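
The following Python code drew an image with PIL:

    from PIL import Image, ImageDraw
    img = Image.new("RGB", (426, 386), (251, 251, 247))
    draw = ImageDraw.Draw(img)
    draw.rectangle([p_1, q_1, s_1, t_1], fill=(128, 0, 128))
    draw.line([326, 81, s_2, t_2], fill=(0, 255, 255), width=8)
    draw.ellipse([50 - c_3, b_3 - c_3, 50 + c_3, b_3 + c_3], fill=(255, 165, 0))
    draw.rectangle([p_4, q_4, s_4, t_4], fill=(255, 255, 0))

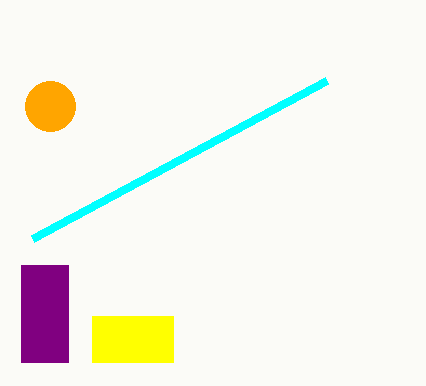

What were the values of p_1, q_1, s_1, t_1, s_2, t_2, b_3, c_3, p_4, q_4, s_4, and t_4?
p_1 = 21
q_1 = 265
s_1 = 68
t_1 = 362
s_2 = 32
t_2 = 239
b_3 = 106
c_3 = 25
p_4 = 92
q_4 = 316
s_4 = 173
t_4 = 362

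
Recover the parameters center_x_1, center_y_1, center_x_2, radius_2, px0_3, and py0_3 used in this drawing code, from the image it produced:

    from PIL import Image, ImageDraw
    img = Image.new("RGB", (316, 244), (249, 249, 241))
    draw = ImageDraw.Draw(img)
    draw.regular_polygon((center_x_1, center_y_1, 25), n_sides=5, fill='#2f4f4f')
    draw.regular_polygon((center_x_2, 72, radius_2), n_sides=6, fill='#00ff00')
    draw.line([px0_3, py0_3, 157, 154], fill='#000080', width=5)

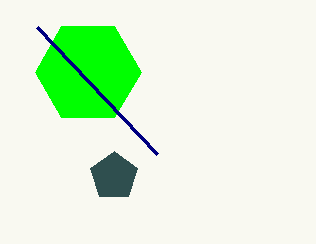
center_x_1 = 114, center_y_1 = 176, center_x_2 = 88, radius_2 = 53, px0_3 = 37, py0_3 = 27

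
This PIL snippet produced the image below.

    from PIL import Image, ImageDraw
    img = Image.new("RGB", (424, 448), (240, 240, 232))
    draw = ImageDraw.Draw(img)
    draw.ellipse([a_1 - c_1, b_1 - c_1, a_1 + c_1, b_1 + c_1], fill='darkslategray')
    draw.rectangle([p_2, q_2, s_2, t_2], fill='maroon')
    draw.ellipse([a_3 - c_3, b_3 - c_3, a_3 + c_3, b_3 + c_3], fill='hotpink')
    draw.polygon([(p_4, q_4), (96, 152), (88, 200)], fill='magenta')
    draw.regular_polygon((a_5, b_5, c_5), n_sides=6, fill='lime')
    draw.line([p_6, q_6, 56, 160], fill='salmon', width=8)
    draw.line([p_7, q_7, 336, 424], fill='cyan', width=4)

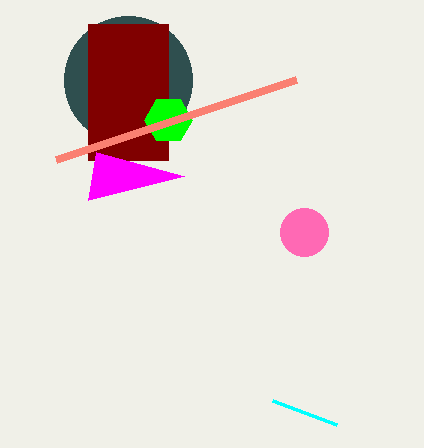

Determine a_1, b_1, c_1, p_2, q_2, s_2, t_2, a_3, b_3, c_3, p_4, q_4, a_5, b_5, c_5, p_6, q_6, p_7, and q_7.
a_1 = 128; b_1 = 80; c_1 = 64; p_2 = 88; q_2 = 24; s_2 = 168; t_2 = 160; a_3 = 304; b_3 = 232; c_3 = 24; p_4 = 184; q_4 = 176; a_5 = 168; b_5 = 120; c_5 = 24; p_6 = 296; q_6 = 80; p_7 = 272; q_7 = 400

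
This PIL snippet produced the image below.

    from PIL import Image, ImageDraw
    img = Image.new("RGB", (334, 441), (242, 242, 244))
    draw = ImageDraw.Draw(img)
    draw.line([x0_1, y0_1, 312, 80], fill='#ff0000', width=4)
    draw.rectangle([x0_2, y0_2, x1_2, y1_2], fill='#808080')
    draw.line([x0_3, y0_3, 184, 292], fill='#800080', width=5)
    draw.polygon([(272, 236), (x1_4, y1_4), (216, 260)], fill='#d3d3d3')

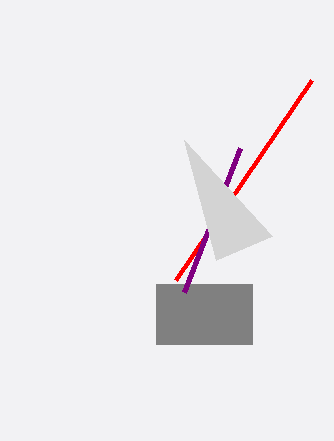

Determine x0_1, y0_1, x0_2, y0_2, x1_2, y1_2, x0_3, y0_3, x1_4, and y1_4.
x0_1 = 176
y0_1 = 280
x0_2 = 156
y0_2 = 284
x1_2 = 252
y1_2 = 344
x0_3 = 240
y0_3 = 148
x1_4 = 184
y1_4 = 140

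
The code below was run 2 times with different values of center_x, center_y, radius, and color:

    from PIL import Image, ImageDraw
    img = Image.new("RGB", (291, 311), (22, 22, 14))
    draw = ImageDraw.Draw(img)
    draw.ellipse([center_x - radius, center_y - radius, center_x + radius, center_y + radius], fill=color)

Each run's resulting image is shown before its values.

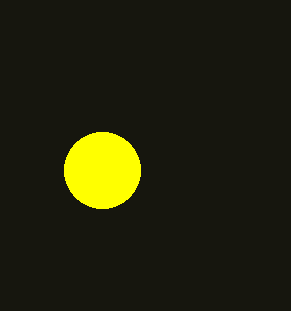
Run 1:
center_x = 102
center_y = 170
radius = 38
color = 'yellow'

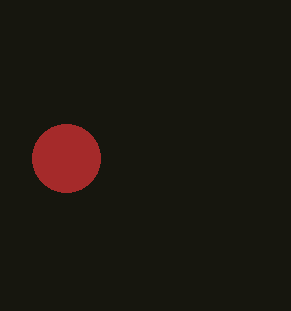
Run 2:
center_x = 66
center_y = 158
radius = 34
color = 'brown'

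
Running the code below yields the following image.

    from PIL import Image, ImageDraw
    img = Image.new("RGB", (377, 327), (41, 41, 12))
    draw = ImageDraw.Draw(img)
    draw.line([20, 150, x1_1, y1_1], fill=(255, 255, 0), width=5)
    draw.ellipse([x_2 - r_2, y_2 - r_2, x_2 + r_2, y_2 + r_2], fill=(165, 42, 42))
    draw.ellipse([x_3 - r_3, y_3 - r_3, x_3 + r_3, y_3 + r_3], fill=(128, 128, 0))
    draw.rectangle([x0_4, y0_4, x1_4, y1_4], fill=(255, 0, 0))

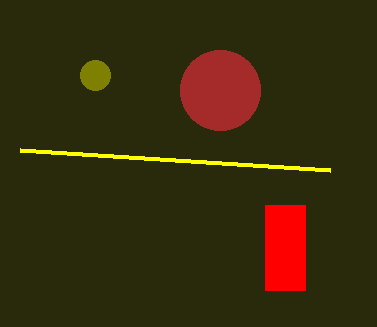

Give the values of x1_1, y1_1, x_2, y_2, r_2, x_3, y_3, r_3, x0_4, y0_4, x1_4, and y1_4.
x1_1 = 330, y1_1 = 170, x_2 = 220, y_2 = 90, r_2 = 40, x_3 = 95, y_3 = 75, r_3 = 15, x0_4 = 265, y0_4 = 205, x1_4 = 305, y1_4 = 290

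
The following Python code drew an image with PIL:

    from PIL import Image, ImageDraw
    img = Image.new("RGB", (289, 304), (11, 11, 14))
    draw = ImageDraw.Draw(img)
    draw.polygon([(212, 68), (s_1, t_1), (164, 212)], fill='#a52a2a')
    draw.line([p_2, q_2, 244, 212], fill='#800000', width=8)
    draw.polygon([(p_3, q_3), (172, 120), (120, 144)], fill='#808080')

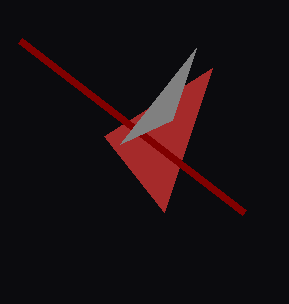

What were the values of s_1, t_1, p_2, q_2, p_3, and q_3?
s_1 = 104; t_1 = 136; p_2 = 20; q_2 = 40; p_3 = 196; q_3 = 48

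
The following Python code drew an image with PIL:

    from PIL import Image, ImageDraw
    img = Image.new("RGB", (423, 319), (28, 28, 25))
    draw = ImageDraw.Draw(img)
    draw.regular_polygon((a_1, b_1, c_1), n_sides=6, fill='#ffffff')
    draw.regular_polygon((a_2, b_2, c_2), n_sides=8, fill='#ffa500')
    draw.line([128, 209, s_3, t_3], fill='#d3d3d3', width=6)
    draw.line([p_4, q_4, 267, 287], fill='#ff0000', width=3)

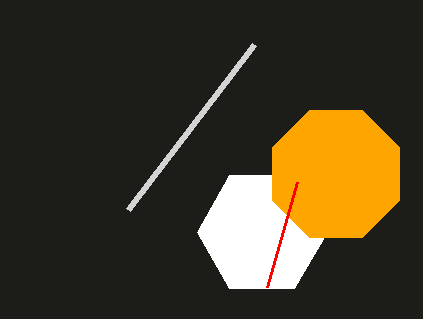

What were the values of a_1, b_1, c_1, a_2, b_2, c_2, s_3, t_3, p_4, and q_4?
a_1 = 262
b_1 = 232
c_1 = 65
a_2 = 336
b_2 = 174
c_2 = 69
s_3 = 254
t_3 = 44
p_4 = 297
q_4 = 182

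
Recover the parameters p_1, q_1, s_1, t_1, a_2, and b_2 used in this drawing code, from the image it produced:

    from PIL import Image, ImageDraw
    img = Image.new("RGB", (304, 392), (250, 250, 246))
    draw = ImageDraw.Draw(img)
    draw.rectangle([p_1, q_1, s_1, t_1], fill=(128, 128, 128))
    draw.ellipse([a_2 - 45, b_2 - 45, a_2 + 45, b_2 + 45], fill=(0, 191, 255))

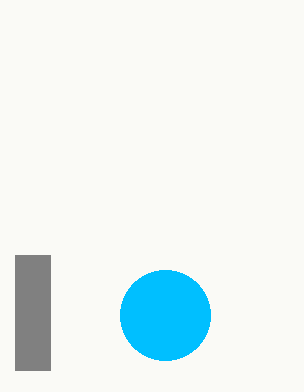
p_1 = 15, q_1 = 255, s_1 = 50, t_1 = 370, a_2 = 165, b_2 = 315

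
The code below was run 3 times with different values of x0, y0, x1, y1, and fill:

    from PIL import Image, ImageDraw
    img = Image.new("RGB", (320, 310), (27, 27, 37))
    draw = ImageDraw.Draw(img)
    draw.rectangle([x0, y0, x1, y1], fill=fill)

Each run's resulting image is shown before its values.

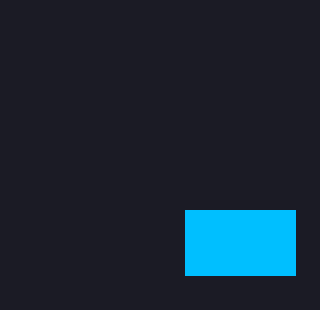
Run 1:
x0 = 185, y0 = 210, x1 = 295, y1 = 275, fill = 'deepskyblue'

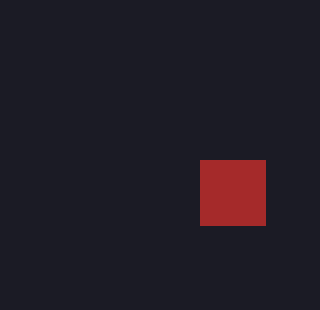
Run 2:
x0 = 200, y0 = 160, x1 = 265, y1 = 225, fill = 'brown'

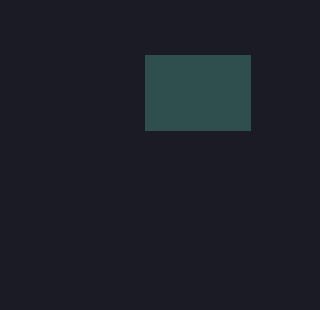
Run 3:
x0 = 145; y0 = 55; x1 = 250; y1 = 130; fill = 'darkslategray'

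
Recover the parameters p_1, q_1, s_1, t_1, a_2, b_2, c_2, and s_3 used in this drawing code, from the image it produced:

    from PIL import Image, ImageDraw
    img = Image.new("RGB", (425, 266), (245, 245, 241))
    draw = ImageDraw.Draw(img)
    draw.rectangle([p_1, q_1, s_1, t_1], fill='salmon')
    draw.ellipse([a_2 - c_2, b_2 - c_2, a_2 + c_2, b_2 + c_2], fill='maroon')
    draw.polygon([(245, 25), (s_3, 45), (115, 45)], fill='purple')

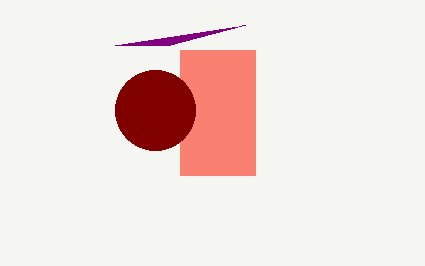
p_1 = 180
q_1 = 50
s_1 = 255
t_1 = 175
a_2 = 155
b_2 = 110
c_2 = 40
s_3 = 170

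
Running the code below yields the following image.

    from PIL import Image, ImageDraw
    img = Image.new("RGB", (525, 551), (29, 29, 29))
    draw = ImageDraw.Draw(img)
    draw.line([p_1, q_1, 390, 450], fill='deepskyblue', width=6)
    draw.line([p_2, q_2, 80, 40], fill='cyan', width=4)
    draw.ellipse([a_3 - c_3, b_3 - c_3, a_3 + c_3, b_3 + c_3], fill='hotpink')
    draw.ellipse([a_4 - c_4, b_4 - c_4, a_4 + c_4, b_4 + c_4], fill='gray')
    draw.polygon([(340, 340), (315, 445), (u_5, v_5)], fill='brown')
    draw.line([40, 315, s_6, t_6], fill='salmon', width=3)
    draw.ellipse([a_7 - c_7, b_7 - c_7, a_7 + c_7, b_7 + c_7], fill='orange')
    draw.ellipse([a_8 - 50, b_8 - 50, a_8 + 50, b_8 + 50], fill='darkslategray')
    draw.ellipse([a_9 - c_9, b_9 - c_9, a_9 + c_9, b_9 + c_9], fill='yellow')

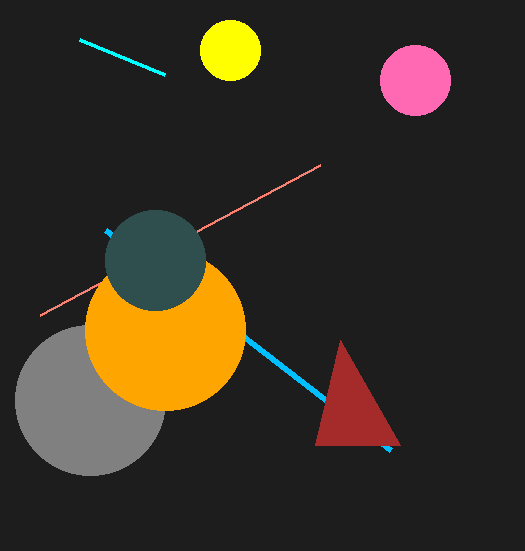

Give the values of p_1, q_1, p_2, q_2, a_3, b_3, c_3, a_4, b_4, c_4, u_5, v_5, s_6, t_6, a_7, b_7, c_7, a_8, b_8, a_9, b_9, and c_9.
p_1 = 105
q_1 = 230
p_2 = 165
q_2 = 75
a_3 = 415
b_3 = 80
c_3 = 35
a_4 = 90
b_4 = 400
c_4 = 75
u_5 = 400
v_5 = 445
s_6 = 320
t_6 = 165
a_7 = 165
b_7 = 330
c_7 = 80
a_8 = 155
b_8 = 260
a_9 = 230
b_9 = 50
c_9 = 30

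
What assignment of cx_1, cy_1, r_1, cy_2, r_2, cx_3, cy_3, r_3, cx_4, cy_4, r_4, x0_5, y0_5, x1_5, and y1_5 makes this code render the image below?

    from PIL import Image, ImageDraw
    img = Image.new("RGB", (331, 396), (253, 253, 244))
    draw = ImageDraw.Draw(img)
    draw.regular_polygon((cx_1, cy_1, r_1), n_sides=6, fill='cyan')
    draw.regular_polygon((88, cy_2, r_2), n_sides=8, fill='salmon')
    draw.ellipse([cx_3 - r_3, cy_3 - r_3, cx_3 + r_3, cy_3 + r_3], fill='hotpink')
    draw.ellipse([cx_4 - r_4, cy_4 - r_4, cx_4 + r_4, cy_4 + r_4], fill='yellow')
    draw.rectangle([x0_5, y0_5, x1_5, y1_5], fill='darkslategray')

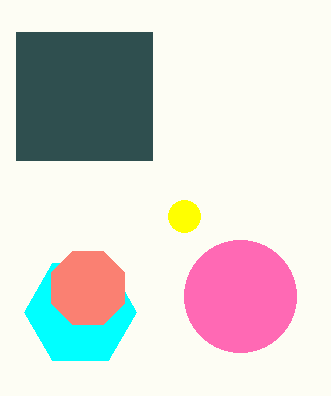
cx_1 = 80, cy_1 = 312, r_1 = 56, cy_2 = 288, r_2 = 40, cx_3 = 240, cy_3 = 296, r_3 = 56, cx_4 = 184, cy_4 = 216, r_4 = 16, x0_5 = 16, y0_5 = 32, x1_5 = 152, y1_5 = 160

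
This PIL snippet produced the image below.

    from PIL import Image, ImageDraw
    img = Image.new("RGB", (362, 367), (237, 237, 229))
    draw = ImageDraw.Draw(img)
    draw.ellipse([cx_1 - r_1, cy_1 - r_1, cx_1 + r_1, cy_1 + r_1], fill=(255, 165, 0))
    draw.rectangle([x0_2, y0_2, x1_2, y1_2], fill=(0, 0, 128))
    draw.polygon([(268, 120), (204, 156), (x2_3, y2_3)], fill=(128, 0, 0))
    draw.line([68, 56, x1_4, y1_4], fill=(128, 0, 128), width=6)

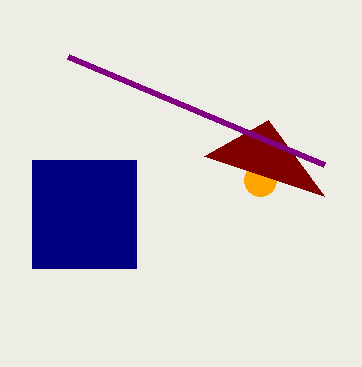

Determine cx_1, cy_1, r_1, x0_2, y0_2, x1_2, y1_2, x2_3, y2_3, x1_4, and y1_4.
cx_1 = 260; cy_1 = 180; r_1 = 16; x0_2 = 32; y0_2 = 160; x1_2 = 136; y1_2 = 268; x2_3 = 324; y2_3 = 196; x1_4 = 324; y1_4 = 164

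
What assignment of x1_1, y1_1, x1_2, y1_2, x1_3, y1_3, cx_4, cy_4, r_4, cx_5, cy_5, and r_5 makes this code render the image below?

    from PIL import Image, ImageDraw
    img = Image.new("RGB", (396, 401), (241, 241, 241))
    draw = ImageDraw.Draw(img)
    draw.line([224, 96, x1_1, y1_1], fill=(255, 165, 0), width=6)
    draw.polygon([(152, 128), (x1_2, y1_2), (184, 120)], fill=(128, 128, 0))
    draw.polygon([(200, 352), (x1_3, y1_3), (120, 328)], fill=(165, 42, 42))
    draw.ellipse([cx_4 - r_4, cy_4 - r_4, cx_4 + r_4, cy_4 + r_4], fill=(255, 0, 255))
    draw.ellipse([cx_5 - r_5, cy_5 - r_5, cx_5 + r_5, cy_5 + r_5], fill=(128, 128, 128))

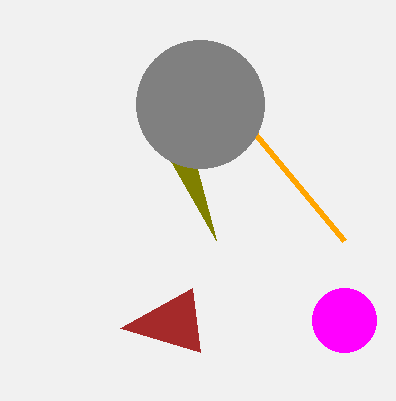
x1_1 = 344, y1_1 = 240, x1_2 = 216, y1_2 = 240, x1_3 = 192, y1_3 = 288, cx_4 = 344, cy_4 = 320, r_4 = 32, cx_5 = 200, cy_5 = 104, r_5 = 64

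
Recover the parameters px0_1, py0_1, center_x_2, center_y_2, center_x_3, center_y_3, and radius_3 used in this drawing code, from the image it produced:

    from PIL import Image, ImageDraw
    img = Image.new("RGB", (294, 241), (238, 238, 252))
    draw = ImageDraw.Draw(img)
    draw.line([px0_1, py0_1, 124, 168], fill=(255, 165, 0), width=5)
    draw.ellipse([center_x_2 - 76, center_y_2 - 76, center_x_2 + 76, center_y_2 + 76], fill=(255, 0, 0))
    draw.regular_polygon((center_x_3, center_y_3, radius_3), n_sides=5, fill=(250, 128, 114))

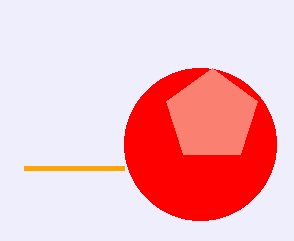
px0_1 = 24
py0_1 = 168
center_x_2 = 200
center_y_2 = 144
center_x_3 = 212
center_y_3 = 116
radius_3 = 48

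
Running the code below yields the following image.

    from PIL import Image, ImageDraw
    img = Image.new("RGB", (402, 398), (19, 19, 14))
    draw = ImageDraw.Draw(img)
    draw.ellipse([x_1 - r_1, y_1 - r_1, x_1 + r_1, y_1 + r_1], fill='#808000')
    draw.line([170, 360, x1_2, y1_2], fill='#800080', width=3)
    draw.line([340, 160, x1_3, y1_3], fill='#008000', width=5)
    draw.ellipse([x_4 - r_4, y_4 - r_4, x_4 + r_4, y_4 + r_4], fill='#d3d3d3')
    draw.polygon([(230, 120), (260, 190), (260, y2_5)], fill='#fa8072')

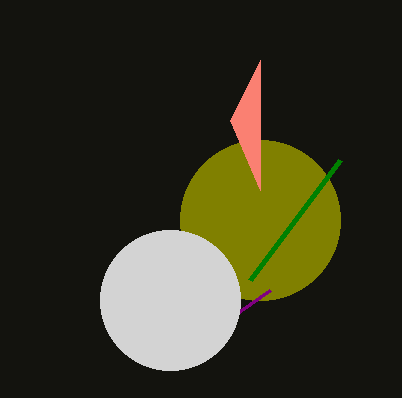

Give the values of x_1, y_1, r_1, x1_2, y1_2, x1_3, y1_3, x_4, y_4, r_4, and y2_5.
x_1 = 260, y_1 = 220, r_1 = 80, x1_2 = 270, y1_2 = 290, x1_3 = 250, y1_3 = 280, x_4 = 170, y_4 = 300, r_4 = 70, y2_5 = 60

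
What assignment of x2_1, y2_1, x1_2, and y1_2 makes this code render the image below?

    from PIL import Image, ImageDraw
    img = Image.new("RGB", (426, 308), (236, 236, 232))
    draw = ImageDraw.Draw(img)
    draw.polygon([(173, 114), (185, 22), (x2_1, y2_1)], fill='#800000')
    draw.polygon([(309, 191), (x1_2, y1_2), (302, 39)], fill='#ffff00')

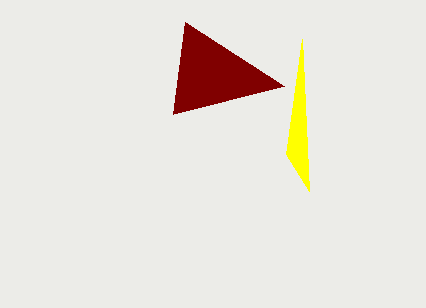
x2_1 = 284; y2_1 = 86; x1_2 = 286; y1_2 = 154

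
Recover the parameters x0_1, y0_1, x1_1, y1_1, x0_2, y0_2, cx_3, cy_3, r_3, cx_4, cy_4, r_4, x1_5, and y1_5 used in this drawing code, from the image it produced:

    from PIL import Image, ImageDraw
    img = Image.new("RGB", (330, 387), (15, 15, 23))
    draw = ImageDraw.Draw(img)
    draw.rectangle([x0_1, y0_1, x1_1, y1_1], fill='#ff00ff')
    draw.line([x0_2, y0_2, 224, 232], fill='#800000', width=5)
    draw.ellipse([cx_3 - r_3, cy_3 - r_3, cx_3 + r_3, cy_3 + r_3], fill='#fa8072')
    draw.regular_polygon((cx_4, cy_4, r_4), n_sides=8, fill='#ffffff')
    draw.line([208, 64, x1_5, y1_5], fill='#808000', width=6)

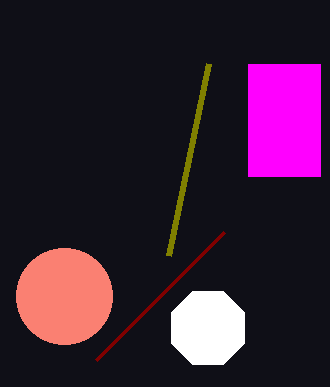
x0_1 = 248, y0_1 = 64, x1_1 = 320, y1_1 = 176, x0_2 = 96, y0_2 = 360, cx_3 = 64, cy_3 = 296, r_3 = 48, cx_4 = 208, cy_4 = 328, r_4 = 40, x1_5 = 168, y1_5 = 256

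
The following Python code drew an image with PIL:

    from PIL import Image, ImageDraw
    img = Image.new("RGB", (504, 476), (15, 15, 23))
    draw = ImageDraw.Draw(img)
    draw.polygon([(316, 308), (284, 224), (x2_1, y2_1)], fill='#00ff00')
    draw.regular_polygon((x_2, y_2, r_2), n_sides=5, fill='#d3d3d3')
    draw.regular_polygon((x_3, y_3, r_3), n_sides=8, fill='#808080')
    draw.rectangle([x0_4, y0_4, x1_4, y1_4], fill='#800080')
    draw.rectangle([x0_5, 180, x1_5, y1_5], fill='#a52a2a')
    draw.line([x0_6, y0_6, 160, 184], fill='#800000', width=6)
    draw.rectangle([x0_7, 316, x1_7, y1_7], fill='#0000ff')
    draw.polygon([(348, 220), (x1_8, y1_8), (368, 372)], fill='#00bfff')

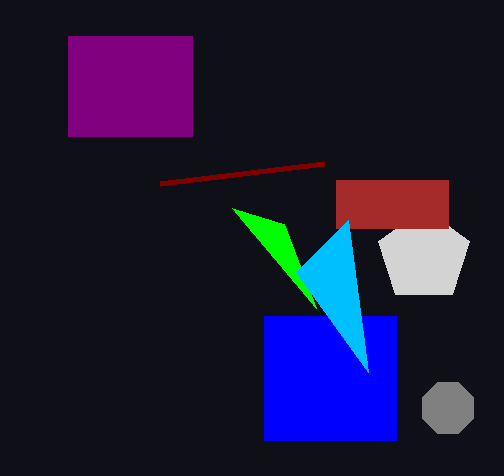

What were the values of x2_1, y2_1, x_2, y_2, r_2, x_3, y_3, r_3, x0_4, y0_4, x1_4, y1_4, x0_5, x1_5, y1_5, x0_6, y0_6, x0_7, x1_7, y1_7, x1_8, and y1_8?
x2_1 = 232, y2_1 = 208, x_2 = 424, y_2 = 256, r_2 = 48, x_3 = 448, y_3 = 408, r_3 = 28, x0_4 = 68, y0_4 = 36, x1_4 = 192, y1_4 = 136, x0_5 = 336, x1_5 = 448, y1_5 = 228, x0_6 = 324, y0_6 = 164, x0_7 = 264, x1_7 = 396, y1_7 = 440, x1_8 = 296, y1_8 = 272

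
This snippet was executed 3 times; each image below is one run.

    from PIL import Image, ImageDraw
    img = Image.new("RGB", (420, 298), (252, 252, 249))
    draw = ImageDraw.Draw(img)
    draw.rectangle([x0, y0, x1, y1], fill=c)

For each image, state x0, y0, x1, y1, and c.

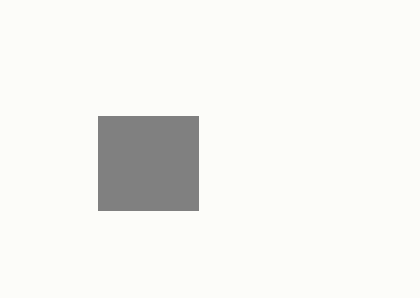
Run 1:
x0 = 98; y0 = 116; x1 = 198; y1 = 210; c = 'gray'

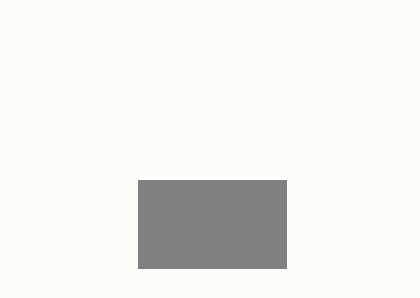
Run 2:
x0 = 138
y0 = 180
x1 = 286
y1 = 268
c = 'gray'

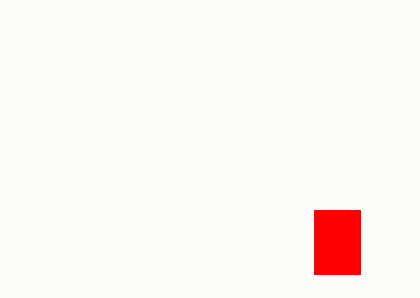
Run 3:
x0 = 314, y0 = 210, x1 = 360, y1 = 274, c = 'red'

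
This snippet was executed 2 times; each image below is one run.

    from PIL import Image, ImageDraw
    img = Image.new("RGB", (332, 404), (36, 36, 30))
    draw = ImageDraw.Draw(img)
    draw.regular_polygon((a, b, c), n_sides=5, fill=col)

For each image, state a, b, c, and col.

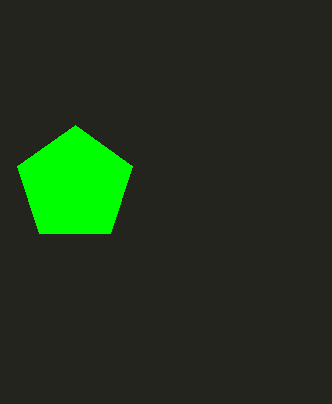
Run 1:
a = 75
b = 185
c = 60
col = 'lime'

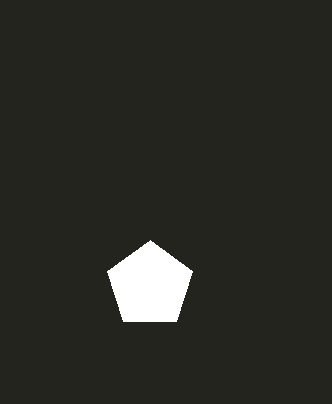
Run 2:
a = 150
b = 285
c = 45
col = 'white'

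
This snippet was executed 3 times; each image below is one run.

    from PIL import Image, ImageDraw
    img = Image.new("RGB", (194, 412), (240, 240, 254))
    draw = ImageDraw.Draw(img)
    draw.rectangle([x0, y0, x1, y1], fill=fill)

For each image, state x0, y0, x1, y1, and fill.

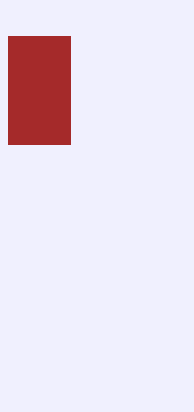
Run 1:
x0 = 8, y0 = 36, x1 = 70, y1 = 144, fill = 'brown'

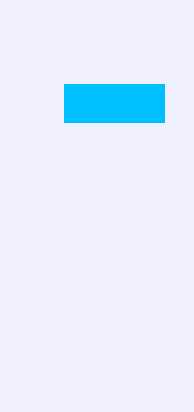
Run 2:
x0 = 64, y0 = 84, x1 = 164, y1 = 122, fill = 'deepskyblue'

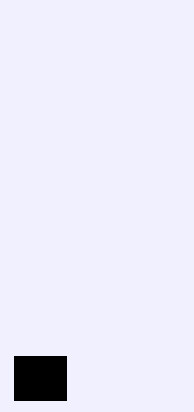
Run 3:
x0 = 14; y0 = 356; x1 = 66; y1 = 400; fill = 'black'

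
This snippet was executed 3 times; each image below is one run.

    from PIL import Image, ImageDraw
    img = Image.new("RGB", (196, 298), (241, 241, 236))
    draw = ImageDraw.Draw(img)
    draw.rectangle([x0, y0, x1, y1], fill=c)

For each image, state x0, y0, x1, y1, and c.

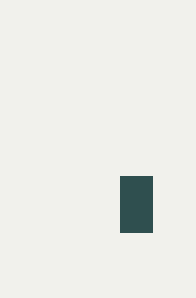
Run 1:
x0 = 120; y0 = 176; x1 = 152; y1 = 232; c = 'darkslategray'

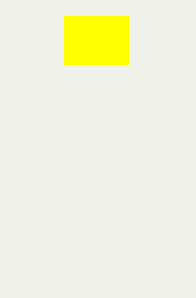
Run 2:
x0 = 64, y0 = 16, x1 = 128, y1 = 64, c = 'yellow'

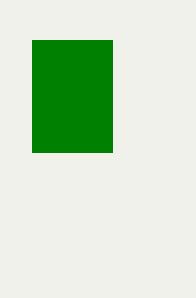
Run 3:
x0 = 32
y0 = 40
x1 = 112
y1 = 152
c = 'green'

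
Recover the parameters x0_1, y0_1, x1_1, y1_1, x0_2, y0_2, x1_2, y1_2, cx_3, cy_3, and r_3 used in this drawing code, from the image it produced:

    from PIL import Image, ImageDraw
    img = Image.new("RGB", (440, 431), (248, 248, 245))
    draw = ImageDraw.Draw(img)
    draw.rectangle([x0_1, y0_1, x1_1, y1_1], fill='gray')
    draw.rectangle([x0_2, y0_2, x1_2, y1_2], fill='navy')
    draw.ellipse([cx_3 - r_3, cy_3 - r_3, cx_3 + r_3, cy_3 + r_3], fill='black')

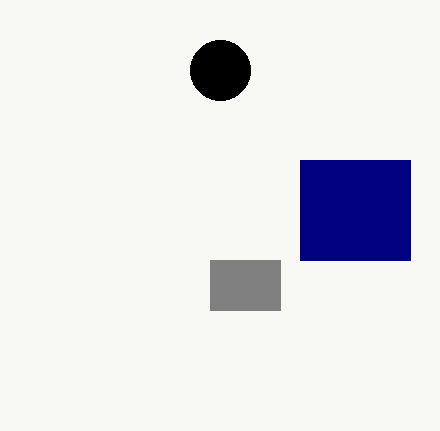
x0_1 = 210, y0_1 = 260, x1_1 = 280, y1_1 = 310, x0_2 = 300, y0_2 = 160, x1_2 = 410, y1_2 = 260, cx_3 = 220, cy_3 = 70, r_3 = 30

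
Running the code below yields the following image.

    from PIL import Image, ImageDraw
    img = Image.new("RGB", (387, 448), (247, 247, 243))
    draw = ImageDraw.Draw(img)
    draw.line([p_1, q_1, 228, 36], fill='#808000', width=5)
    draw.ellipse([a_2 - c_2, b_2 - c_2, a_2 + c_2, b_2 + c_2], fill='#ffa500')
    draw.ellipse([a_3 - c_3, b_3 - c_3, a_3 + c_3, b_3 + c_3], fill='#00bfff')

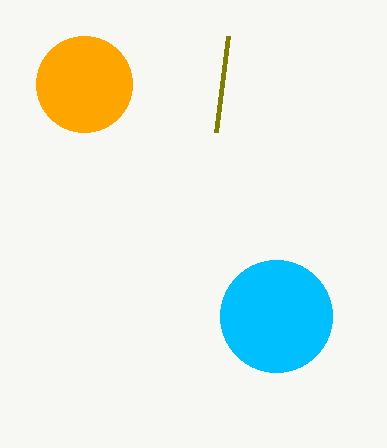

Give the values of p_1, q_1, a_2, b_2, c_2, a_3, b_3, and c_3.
p_1 = 216; q_1 = 132; a_2 = 84; b_2 = 84; c_2 = 48; a_3 = 276; b_3 = 316; c_3 = 56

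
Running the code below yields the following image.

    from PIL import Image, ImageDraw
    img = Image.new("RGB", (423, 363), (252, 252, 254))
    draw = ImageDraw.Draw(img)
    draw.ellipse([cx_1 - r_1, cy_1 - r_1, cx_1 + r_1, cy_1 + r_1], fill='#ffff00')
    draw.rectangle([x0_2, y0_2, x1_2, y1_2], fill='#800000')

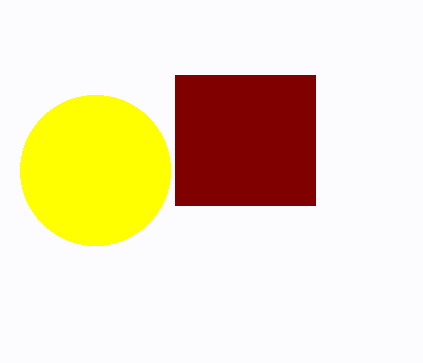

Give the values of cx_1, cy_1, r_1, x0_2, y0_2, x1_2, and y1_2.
cx_1 = 95, cy_1 = 170, r_1 = 75, x0_2 = 175, y0_2 = 75, x1_2 = 315, y1_2 = 205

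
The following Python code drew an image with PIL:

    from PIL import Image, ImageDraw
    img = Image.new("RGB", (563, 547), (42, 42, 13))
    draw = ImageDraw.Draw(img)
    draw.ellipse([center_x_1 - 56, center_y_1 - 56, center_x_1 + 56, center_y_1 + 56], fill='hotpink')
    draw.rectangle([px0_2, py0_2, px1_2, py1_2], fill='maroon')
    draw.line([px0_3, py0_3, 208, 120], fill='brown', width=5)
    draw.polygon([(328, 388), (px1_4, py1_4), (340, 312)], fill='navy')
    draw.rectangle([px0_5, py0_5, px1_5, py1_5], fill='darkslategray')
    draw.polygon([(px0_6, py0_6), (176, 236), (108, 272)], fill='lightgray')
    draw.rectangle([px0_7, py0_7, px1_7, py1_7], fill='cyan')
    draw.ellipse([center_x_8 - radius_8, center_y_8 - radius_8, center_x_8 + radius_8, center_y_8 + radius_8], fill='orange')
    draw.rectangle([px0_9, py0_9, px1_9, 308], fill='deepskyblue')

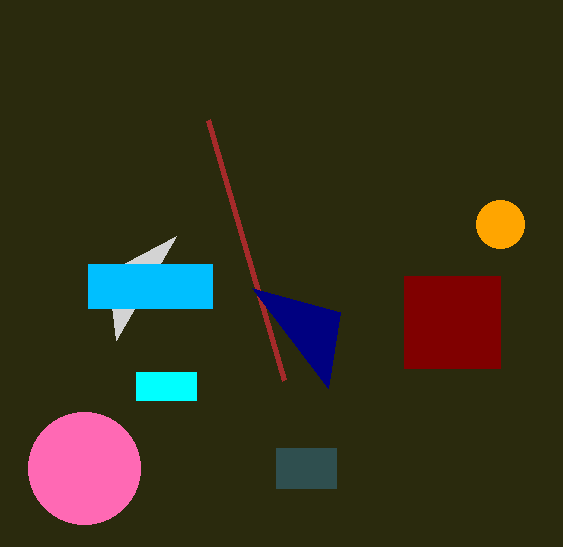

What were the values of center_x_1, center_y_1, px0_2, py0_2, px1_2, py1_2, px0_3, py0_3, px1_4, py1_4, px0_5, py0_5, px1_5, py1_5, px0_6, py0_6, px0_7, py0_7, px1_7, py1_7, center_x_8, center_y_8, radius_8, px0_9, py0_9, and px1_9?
center_x_1 = 84
center_y_1 = 468
px0_2 = 404
py0_2 = 276
px1_2 = 500
py1_2 = 368
px0_3 = 284
py0_3 = 380
px1_4 = 252
py1_4 = 288
px0_5 = 276
py0_5 = 448
px1_5 = 336
py1_5 = 488
px0_6 = 116
py0_6 = 340
px0_7 = 136
py0_7 = 372
px1_7 = 196
py1_7 = 400
center_x_8 = 500
center_y_8 = 224
radius_8 = 24
px0_9 = 88
py0_9 = 264
px1_9 = 212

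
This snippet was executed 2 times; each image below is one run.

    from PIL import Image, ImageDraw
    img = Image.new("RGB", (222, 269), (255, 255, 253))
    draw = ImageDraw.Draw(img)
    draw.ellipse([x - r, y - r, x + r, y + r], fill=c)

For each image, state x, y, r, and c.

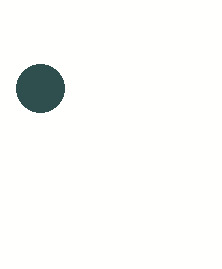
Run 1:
x = 40; y = 88; r = 24; c = 'darkslategray'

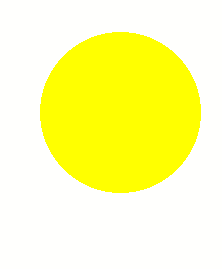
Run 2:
x = 120, y = 112, r = 80, c = 'yellow'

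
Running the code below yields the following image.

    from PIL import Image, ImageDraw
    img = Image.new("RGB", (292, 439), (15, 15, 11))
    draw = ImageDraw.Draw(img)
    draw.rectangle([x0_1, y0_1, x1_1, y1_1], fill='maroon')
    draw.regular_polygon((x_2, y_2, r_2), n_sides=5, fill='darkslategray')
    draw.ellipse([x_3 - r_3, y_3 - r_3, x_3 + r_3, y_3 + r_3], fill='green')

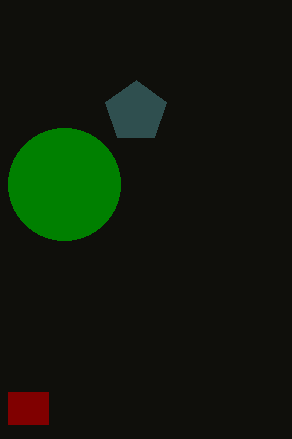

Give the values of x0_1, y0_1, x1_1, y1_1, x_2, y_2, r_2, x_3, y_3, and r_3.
x0_1 = 8; y0_1 = 392; x1_1 = 48; y1_1 = 424; x_2 = 136; y_2 = 112; r_2 = 32; x_3 = 64; y_3 = 184; r_3 = 56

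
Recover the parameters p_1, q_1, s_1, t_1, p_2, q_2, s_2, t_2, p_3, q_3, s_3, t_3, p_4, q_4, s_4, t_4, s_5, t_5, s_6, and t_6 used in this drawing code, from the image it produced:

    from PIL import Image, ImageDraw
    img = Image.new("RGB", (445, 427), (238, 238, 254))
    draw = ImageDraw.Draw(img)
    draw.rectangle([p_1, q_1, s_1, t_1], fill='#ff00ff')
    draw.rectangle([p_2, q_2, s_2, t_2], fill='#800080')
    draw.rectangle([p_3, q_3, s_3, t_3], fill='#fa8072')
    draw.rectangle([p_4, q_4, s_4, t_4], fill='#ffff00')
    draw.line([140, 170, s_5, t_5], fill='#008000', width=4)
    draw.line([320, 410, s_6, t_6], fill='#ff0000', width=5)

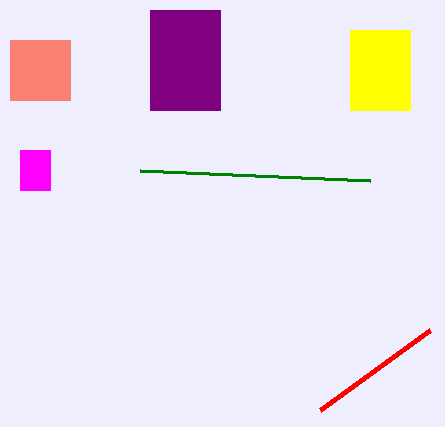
p_1 = 20, q_1 = 150, s_1 = 50, t_1 = 190, p_2 = 150, q_2 = 10, s_2 = 220, t_2 = 110, p_3 = 10, q_3 = 40, s_3 = 70, t_3 = 100, p_4 = 350, q_4 = 30, s_4 = 410, t_4 = 110, s_5 = 370, t_5 = 180, s_6 = 430, t_6 = 330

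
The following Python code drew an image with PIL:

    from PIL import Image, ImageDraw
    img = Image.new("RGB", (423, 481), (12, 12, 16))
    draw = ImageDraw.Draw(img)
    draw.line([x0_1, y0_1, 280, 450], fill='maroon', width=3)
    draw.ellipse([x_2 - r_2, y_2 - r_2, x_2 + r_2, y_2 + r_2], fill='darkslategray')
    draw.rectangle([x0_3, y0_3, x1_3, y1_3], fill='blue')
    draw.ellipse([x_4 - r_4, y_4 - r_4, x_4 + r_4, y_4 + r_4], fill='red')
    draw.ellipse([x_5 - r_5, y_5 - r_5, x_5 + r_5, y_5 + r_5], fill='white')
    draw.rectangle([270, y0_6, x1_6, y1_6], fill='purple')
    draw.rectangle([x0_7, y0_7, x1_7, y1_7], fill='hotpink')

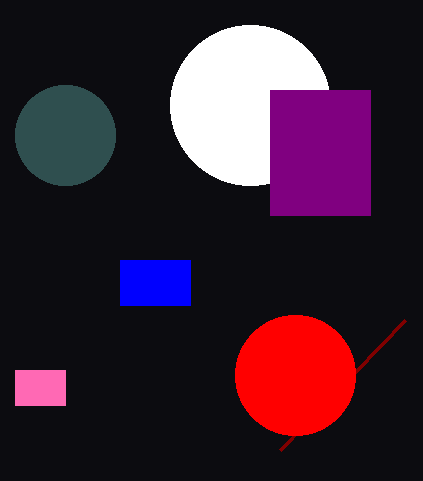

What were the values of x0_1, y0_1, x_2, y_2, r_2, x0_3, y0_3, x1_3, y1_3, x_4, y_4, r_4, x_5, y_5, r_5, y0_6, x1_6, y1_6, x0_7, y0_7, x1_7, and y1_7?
x0_1 = 405, y0_1 = 320, x_2 = 65, y_2 = 135, r_2 = 50, x0_3 = 120, y0_3 = 260, x1_3 = 190, y1_3 = 305, x_4 = 295, y_4 = 375, r_4 = 60, x_5 = 250, y_5 = 105, r_5 = 80, y0_6 = 90, x1_6 = 370, y1_6 = 215, x0_7 = 15, y0_7 = 370, x1_7 = 65, y1_7 = 405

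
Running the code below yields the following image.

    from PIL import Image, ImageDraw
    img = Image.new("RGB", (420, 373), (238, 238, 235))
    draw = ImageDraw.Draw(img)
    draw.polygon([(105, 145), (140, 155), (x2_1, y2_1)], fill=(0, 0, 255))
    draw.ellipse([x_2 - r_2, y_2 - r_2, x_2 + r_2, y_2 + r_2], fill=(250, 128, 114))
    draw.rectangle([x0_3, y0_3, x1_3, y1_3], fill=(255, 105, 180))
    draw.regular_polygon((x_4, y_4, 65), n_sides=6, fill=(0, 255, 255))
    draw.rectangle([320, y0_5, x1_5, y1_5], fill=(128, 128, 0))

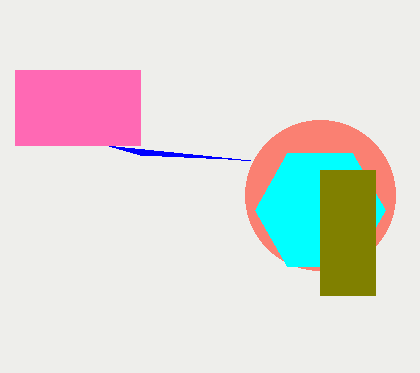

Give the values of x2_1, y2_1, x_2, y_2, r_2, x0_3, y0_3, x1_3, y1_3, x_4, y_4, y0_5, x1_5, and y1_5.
x2_1 = 250
y2_1 = 160
x_2 = 320
y_2 = 195
r_2 = 75
x0_3 = 15
y0_3 = 70
x1_3 = 140
y1_3 = 145
x_4 = 320
y_4 = 210
y0_5 = 170
x1_5 = 375
y1_5 = 295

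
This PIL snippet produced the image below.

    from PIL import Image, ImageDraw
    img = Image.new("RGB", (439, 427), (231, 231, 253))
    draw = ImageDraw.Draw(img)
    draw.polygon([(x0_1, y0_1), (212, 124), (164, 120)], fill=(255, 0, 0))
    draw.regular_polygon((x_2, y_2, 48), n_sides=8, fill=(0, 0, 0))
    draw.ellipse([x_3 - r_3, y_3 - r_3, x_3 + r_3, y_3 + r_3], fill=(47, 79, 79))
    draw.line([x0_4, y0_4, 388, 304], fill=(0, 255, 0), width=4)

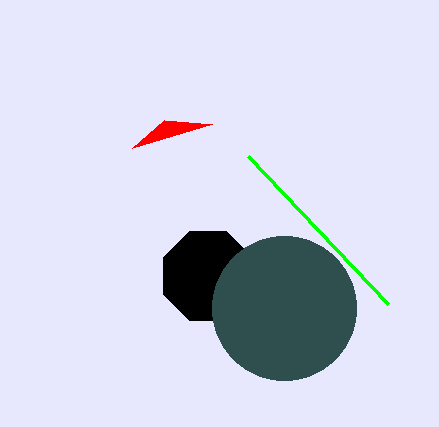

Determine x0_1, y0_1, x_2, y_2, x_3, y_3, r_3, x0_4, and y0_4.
x0_1 = 132
y0_1 = 148
x_2 = 208
y_2 = 276
x_3 = 284
y_3 = 308
r_3 = 72
x0_4 = 248
y0_4 = 156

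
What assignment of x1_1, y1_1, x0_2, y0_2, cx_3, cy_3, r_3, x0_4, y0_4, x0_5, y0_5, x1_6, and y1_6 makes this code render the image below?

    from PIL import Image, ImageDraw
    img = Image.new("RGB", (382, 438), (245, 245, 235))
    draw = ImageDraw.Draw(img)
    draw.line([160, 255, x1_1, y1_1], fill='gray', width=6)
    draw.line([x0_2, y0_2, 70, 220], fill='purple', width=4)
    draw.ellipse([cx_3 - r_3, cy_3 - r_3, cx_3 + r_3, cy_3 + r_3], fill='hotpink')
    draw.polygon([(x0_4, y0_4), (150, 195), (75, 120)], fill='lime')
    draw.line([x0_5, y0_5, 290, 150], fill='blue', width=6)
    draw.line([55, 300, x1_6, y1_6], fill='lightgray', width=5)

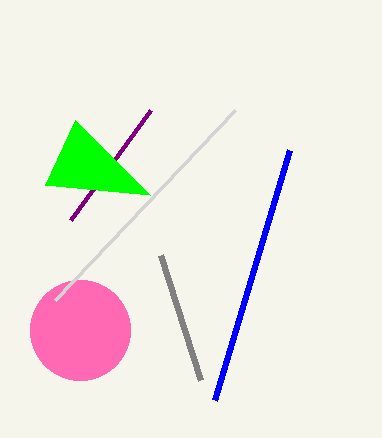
x1_1 = 200
y1_1 = 380
x0_2 = 150
y0_2 = 110
cx_3 = 80
cy_3 = 330
r_3 = 50
x0_4 = 45
y0_4 = 185
x0_5 = 215
y0_5 = 400
x1_6 = 235
y1_6 = 110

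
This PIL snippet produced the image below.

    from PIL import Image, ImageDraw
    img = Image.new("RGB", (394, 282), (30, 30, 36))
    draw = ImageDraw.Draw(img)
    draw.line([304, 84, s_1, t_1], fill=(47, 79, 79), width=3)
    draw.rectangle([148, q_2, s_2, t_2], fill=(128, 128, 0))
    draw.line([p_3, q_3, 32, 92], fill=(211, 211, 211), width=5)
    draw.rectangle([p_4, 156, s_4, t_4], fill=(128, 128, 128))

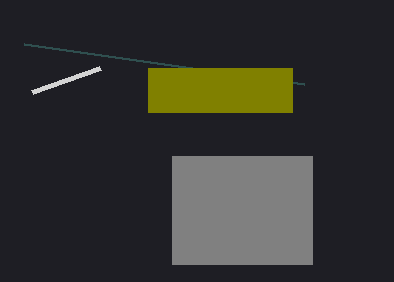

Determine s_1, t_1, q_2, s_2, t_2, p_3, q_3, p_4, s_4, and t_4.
s_1 = 24; t_1 = 44; q_2 = 68; s_2 = 292; t_2 = 112; p_3 = 100; q_3 = 68; p_4 = 172; s_4 = 312; t_4 = 264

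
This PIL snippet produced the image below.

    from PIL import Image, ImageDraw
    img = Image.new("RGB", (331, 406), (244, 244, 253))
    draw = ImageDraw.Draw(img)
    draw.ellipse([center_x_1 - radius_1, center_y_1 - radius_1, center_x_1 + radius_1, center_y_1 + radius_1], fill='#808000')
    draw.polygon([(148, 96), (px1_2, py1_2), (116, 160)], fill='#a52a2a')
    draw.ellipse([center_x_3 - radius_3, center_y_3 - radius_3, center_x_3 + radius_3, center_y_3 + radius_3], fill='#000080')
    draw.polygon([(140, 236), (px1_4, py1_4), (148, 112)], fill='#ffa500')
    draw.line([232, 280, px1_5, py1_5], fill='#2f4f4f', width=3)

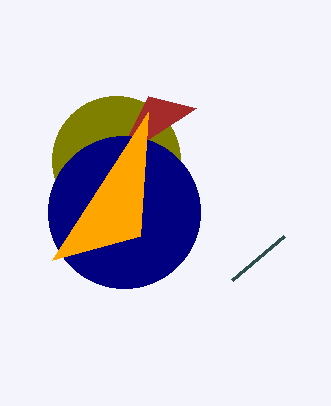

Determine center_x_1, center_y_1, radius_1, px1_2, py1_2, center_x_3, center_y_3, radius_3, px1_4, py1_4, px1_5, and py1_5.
center_x_1 = 116; center_y_1 = 160; radius_1 = 64; px1_2 = 196; py1_2 = 108; center_x_3 = 124; center_y_3 = 212; radius_3 = 76; px1_4 = 52; py1_4 = 260; px1_5 = 284; py1_5 = 236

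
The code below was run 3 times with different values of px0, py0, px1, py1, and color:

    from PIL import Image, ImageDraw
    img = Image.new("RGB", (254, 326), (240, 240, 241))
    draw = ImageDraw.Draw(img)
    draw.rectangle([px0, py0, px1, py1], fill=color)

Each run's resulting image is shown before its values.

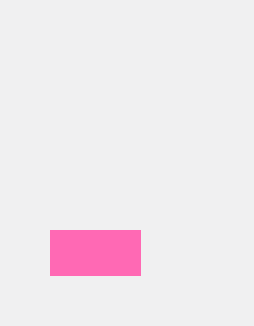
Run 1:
px0 = 50
py0 = 230
px1 = 140
py1 = 275
color = 'hotpink'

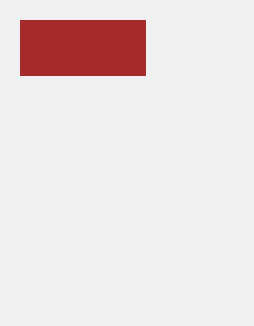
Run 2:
px0 = 20; py0 = 20; px1 = 145; py1 = 75; color = 'brown'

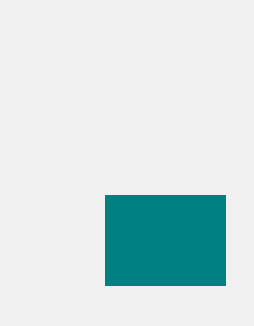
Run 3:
px0 = 105
py0 = 195
px1 = 225
py1 = 285
color = 'teal'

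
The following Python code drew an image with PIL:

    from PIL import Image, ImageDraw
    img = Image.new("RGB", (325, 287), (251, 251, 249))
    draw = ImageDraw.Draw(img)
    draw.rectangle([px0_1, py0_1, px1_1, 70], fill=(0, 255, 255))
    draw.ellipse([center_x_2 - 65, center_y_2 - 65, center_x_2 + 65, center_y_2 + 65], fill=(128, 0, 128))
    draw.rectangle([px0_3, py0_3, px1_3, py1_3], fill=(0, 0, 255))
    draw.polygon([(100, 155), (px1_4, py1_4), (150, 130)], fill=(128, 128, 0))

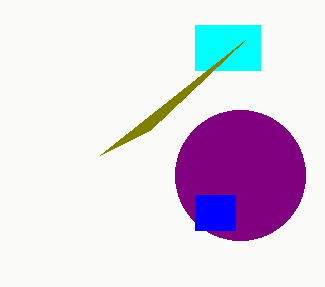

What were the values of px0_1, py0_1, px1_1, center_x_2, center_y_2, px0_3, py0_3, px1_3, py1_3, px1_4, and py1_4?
px0_1 = 195
py0_1 = 25
px1_1 = 260
center_x_2 = 240
center_y_2 = 175
px0_3 = 195
py0_3 = 195
px1_3 = 235
py1_3 = 230
px1_4 = 245
py1_4 = 40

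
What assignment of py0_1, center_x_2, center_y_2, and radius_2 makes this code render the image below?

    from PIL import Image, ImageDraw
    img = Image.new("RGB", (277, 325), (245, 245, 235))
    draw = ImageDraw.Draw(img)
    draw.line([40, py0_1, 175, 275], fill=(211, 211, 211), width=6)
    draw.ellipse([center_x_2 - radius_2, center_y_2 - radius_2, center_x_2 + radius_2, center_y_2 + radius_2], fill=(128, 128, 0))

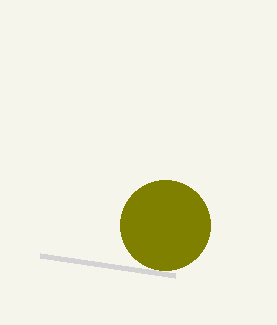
py0_1 = 255, center_x_2 = 165, center_y_2 = 225, radius_2 = 45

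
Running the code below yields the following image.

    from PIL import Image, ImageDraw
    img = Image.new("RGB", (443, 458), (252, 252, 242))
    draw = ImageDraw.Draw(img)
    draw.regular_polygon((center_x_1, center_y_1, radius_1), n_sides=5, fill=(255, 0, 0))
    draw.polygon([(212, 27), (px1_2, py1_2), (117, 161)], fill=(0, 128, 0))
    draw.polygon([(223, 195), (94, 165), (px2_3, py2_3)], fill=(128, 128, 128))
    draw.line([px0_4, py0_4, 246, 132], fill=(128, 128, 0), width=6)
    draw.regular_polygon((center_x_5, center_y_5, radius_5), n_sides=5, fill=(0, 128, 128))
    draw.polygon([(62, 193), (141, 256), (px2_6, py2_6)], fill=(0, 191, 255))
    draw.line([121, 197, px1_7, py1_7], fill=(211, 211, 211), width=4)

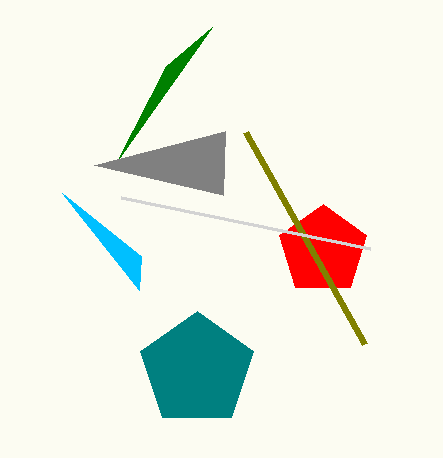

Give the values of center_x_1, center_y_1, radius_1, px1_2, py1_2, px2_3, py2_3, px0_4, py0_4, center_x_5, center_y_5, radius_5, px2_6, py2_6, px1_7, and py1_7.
center_x_1 = 323; center_y_1 = 250; radius_1 = 46; px1_2 = 166; py1_2 = 66; px2_3 = 225; py2_3 = 131; px0_4 = 365; py0_4 = 344; center_x_5 = 197; center_y_5 = 370; radius_5 = 59; px2_6 = 139; py2_6 = 290; px1_7 = 370; py1_7 = 248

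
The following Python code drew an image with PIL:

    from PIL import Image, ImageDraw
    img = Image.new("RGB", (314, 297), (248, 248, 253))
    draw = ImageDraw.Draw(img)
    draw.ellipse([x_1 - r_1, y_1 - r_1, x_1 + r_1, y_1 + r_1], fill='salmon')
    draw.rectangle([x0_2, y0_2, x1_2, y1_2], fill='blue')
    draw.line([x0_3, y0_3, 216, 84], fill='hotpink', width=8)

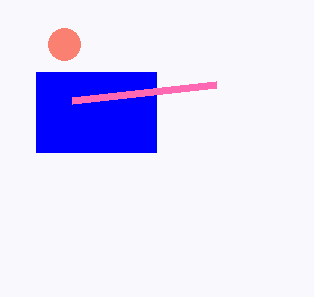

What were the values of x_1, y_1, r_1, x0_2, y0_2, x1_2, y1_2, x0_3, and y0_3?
x_1 = 64
y_1 = 44
r_1 = 16
x0_2 = 36
y0_2 = 72
x1_2 = 156
y1_2 = 152
x0_3 = 72
y0_3 = 100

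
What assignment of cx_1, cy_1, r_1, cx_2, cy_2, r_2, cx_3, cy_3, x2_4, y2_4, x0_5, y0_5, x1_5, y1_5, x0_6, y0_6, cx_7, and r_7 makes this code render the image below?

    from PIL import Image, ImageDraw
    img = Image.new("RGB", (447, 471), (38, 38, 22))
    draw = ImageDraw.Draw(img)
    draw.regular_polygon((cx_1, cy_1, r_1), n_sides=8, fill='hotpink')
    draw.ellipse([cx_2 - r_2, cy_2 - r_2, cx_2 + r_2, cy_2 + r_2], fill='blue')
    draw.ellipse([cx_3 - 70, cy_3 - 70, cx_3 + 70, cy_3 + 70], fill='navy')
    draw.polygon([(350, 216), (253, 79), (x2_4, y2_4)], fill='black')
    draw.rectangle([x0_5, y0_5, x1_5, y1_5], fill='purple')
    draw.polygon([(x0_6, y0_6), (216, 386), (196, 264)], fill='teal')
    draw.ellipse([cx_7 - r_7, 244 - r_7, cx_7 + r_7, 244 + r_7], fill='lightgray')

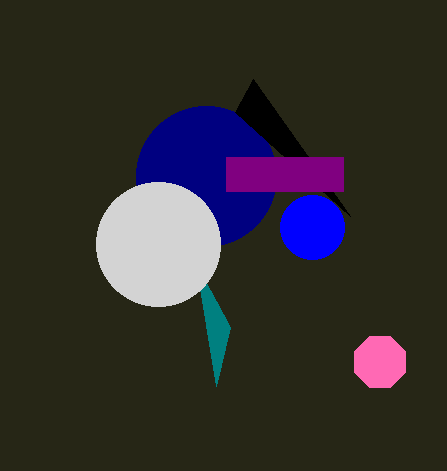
cx_1 = 380, cy_1 = 362, r_1 = 28, cx_2 = 312, cy_2 = 227, r_2 = 32, cx_3 = 206, cy_3 = 176, x2_4 = 235, y2_4 = 112, x0_5 = 226, y0_5 = 157, x1_5 = 343, y1_5 = 191, x0_6 = 230, y0_6 = 327, cx_7 = 158, r_7 = 62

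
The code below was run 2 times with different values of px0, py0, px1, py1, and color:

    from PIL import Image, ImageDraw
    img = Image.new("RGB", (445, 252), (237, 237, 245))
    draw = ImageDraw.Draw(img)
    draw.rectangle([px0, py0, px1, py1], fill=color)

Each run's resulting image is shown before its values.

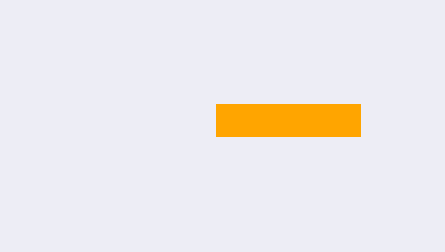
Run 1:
px0 = 216
py0 = 104
px1 = 360
py1 = 136
color = 'orange'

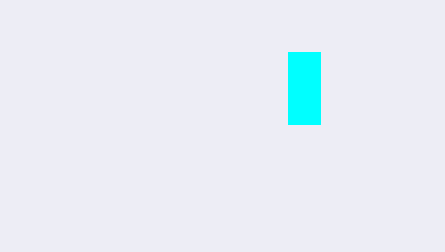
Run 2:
px0 = 288; py0 = 52; px1 = 320; py1 = 124; color = 'cyan'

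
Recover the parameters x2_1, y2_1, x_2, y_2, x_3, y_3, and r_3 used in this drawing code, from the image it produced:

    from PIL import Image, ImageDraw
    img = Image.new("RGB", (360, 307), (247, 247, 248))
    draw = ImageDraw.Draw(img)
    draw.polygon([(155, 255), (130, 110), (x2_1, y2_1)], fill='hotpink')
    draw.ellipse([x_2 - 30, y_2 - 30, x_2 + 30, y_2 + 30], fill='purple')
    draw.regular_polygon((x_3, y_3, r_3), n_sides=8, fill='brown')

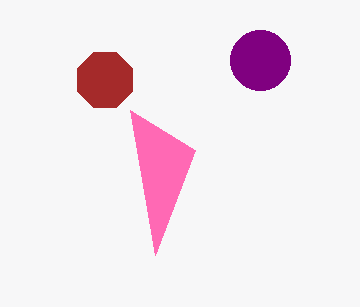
x2_1 = 195; y2_1 = 150; x_2 = 260; y_2 = 60; x_3 = 105; y_3 = 80; r_3 = 30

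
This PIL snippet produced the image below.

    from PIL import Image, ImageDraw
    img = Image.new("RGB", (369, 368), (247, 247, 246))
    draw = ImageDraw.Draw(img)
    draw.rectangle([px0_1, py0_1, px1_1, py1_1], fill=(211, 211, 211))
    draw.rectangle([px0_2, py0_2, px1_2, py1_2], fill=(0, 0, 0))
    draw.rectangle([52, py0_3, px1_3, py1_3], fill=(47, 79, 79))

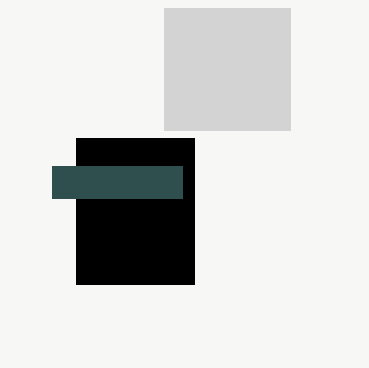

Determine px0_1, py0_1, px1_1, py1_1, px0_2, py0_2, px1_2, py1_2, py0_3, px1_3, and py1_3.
px0_1 = 164
py0_1 = 8
px1_1 = 290
py1_1 = 130
px0_2 = 76
py0_2 = 138
px1_2 = 194
py1_2 = 284
py0_3 = 166
px1_3 = 182
py1_3 = 198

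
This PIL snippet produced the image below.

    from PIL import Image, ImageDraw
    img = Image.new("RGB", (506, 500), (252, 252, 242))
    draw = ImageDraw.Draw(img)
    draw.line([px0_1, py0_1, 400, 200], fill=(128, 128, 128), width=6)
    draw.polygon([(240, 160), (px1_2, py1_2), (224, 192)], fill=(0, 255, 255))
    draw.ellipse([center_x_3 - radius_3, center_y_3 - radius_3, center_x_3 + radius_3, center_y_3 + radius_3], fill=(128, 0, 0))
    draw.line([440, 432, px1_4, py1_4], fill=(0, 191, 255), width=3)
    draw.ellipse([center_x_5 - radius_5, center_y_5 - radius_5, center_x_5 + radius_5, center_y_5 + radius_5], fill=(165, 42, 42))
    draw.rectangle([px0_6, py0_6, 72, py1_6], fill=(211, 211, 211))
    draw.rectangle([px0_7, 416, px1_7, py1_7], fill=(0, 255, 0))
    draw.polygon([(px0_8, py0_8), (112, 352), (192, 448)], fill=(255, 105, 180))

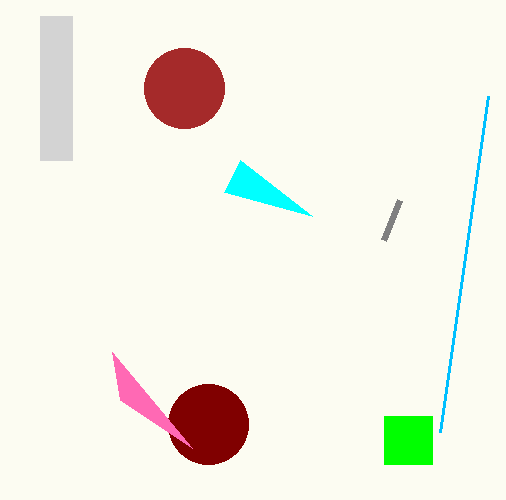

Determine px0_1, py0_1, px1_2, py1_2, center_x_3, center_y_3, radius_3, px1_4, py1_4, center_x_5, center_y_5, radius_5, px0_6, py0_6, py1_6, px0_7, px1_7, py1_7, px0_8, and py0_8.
px0_1 = 384
py0_1 = 240
px1_2 = 312
py1_2 = 216
center_x_3 = 208
center_y_3 = 424
radius_3 = 40
px1_4 = 488
py1_4 = 96
center_x_5 = 184
center_y_5 = 88
radius_5 = 40
px0_6 = 40
py0_6 = 16
py1_6 = 160
px0_7 = 384
px1_7 = 432
py1_7 = 464
px0_8 = 120
py0_8 = 400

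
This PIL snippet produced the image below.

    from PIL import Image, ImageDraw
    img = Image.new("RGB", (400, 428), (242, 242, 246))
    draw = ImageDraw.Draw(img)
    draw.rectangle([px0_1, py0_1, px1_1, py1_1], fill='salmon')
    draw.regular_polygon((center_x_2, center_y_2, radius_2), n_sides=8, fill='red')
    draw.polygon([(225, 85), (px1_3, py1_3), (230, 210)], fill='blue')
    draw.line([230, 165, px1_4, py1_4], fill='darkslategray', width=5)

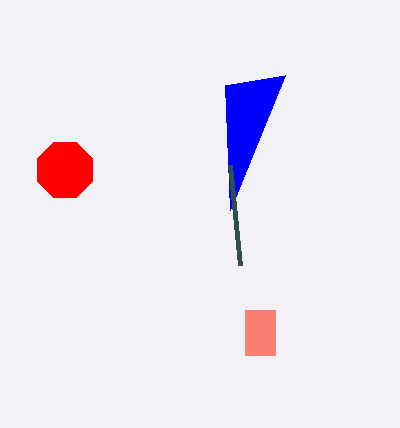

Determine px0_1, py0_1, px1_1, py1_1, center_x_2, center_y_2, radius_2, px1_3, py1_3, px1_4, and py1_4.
px0_1 = 245; py0_1 = 310; px1_1 = 275; py1_1 = 355; center_x_2 = 65; center_y_2 = 170; radius_2 = 30; px1_3 = 285; py1_3 = 75; px1_4 = 240; py1_4 = 265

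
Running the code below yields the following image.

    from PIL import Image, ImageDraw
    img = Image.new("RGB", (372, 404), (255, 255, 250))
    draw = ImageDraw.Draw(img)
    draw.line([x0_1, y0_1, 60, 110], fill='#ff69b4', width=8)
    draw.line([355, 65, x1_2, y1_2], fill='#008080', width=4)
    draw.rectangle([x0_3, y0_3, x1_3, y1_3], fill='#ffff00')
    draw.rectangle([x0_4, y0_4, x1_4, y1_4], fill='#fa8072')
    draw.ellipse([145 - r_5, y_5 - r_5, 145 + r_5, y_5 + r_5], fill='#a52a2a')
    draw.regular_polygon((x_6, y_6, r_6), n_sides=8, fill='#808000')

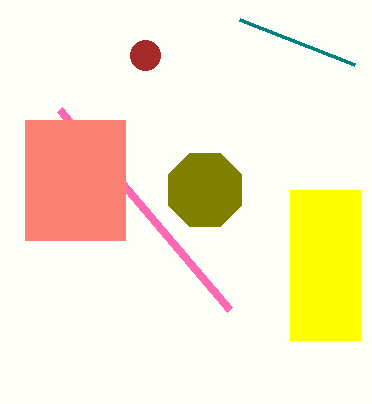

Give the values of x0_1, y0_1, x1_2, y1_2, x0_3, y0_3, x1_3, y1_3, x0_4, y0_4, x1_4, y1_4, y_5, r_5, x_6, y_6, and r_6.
x0_1 = 230
y0_1 = 310
x1_2 = 240
y1_2 = 20
x0_3 = 290
y0_3 = 190
x1_3 = 360
y1_3 = 340
x0_4 = 25
y0_4 = 120
x1_4 = 125
y1_4 = 240
y_5 = 55
r_5 = 15
x_6 = 205
y_6 = 190
r_6 = 40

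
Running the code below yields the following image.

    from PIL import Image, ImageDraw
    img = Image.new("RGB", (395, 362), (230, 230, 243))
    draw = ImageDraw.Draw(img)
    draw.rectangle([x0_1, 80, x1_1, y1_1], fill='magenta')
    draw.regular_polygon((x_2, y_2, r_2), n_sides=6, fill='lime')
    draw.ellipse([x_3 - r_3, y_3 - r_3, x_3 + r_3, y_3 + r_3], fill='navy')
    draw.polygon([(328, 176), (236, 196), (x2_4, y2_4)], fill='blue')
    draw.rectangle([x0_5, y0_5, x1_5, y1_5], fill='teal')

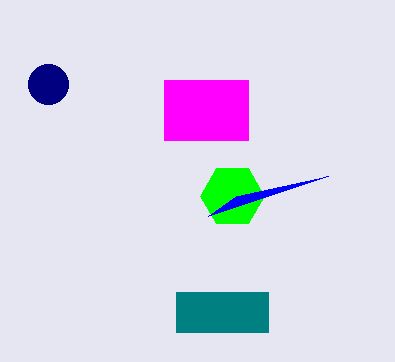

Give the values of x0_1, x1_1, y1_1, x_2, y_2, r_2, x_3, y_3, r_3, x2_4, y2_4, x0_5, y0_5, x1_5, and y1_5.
x0_1 = 164
x1_1 = 248
y1_1 = 140
x_2 = 232
y_2 = 196
r_2 = 32
x_3 = 48
y_3 = 84
r_3 = 20
x2_4 = 208
y2_4 = 216
x0_5 = 176
y0_5 = 292
x1_5 = 268
y1_5 = 332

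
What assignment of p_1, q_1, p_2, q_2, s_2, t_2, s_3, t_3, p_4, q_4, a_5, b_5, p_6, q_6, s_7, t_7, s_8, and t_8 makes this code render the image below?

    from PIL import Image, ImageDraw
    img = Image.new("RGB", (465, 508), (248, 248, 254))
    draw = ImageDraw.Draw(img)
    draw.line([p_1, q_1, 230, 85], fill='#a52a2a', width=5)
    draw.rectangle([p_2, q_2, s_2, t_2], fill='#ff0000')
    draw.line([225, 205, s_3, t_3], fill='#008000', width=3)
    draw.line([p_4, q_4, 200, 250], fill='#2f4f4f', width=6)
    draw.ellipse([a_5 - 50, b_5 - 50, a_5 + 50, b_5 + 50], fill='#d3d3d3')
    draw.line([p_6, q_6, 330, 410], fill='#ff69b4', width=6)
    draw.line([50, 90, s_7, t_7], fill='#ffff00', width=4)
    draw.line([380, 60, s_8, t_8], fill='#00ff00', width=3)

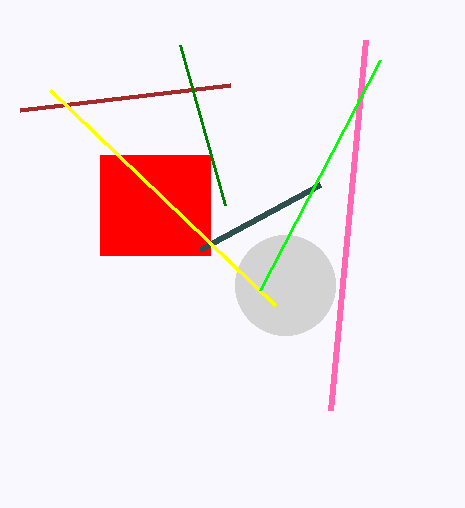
p_1 = 20
q_1 = 110
p_2 = 100
q_2 = 155
s_2 = 210
t_2 = 255
s_3 = 180
t_3 = 45
p_4 = 320
q_4 = 185
a_5 = 285
b_5 = 285
p_6 = 365
q_6 = 40
s_7 = 275
t_7 = 305
s_8 = 260
t_8 = 290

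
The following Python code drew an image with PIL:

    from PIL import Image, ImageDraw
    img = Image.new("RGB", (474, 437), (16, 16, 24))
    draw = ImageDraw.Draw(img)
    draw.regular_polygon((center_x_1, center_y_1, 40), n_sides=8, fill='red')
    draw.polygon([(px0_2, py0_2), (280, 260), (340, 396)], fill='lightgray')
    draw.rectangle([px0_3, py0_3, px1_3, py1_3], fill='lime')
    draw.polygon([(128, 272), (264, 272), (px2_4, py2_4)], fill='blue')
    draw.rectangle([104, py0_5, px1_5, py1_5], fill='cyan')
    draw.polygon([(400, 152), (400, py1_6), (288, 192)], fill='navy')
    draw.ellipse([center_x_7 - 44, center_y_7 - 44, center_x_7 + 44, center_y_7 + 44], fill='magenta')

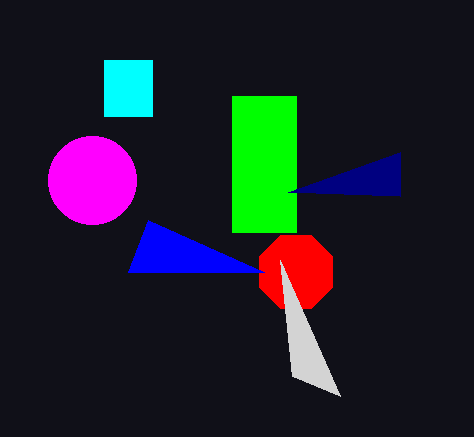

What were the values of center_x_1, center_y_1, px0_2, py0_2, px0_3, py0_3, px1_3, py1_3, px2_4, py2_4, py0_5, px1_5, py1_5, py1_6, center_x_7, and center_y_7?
center_x_1 = 296
center_y_1 = 272
px0_2 = 292
py0_2 = 376
px0_3 = 232
py0_3 = 96
px1_3 = 296
py1_3 = 232
px2_4 = 148
py2_4 = 220
py0_5 = 60
px1_5 = 152
py1_5 = 116
py1_6 = 196
center_x_7 = 92
center_y_7 = 180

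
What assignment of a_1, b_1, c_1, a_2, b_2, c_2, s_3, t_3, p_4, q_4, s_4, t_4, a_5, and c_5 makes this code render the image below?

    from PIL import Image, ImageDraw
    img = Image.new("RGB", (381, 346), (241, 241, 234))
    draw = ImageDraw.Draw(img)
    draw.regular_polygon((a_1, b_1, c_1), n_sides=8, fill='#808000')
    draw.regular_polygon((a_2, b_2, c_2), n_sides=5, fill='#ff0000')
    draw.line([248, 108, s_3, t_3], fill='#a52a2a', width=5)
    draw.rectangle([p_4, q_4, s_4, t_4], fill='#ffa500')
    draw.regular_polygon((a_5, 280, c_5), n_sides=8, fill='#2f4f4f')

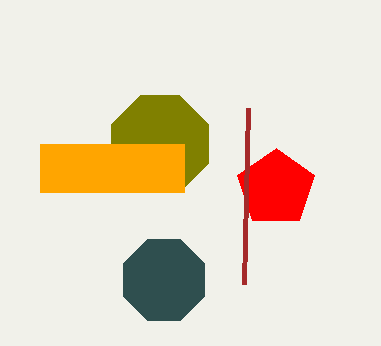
a_1 = 160
b_1 = 144
c_1 = 52
a_2 = 276
b_2 = 188
c_2 = 40
s_3 = 244
t_3 = 284
p_4 = 40
q_4 = 144
s_4 = 184
t_4 = 192
a_5 = 164
c_5 = 44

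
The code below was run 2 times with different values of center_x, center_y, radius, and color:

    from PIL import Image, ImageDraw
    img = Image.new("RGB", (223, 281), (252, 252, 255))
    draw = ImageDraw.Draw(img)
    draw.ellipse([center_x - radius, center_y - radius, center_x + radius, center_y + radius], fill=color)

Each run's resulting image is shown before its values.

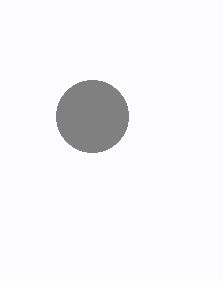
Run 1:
center_x = 92; center_y = 116; radius = 36; color = 'gray'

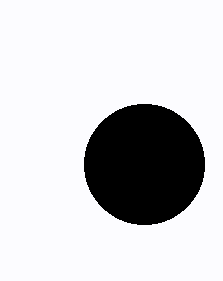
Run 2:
center_x = 144
center_y = 164
radius = 60
color = 'black'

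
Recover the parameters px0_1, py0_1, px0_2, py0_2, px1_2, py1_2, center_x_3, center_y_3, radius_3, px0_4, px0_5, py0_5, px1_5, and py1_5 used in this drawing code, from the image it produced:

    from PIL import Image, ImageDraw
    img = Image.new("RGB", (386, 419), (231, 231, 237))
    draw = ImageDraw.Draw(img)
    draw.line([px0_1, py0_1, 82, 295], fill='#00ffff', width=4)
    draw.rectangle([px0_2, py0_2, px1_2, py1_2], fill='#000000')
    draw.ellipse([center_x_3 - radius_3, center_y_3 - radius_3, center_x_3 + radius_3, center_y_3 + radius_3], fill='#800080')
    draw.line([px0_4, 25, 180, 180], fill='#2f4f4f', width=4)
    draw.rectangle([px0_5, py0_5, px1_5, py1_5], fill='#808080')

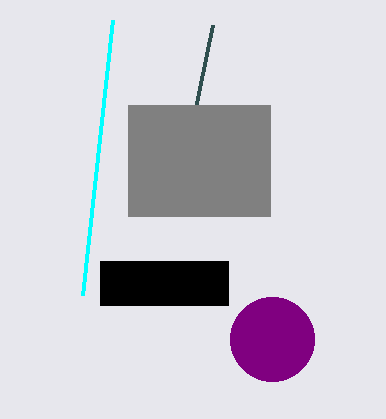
px0_1 = 112; py0_1 = 20; px0_2 = 100; py0_2 = 261; px1_2 = 228; py1_2 = 305; center_x_3 = 272; center_y_3 = 339; radius_3 = 42; px0_4 = 212; px0_5 = 128; py0_5 = 105; px1_5 = 270; py1_5 = 216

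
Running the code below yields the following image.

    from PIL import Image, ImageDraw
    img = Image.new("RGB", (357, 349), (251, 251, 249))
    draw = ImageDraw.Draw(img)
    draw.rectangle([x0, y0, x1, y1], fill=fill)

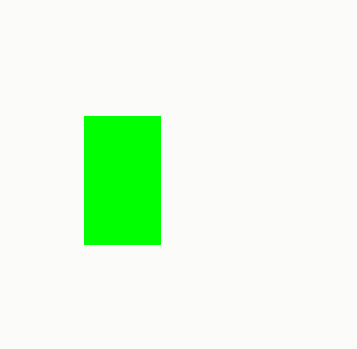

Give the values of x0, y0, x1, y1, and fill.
x0 = 84; y0 = 116; x1 = 160; y1 = 244; fill = 'lime'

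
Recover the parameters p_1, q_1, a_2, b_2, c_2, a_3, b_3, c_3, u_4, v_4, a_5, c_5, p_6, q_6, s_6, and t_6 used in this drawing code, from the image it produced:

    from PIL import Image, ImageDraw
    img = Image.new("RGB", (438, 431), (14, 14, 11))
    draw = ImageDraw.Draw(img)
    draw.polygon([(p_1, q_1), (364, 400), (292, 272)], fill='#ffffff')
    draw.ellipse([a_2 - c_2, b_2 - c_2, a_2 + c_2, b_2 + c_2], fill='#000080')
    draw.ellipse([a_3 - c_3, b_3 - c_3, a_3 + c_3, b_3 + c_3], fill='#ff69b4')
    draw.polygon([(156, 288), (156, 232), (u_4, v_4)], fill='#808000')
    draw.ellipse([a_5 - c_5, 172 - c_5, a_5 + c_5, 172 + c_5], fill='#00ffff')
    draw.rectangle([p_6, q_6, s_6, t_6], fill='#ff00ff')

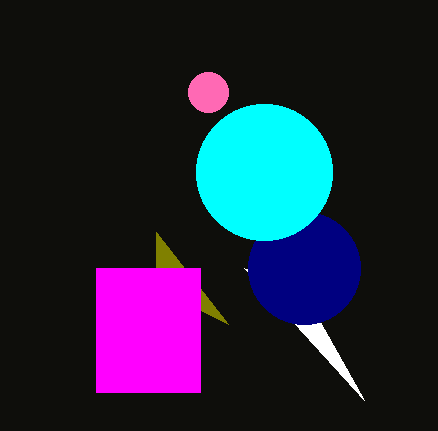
p_1 = 244, q_1 = 268, a_2 = 304, b_2 = 268, c_2 = 56, a_3 = 208, b_3 = 92, c_3 = 20, u_4 = 228, v_4 = 324, a_5 = 264, c_5 = 68, p_6 = 96, q_6 = 268, s_6 = 200, t_6 = 392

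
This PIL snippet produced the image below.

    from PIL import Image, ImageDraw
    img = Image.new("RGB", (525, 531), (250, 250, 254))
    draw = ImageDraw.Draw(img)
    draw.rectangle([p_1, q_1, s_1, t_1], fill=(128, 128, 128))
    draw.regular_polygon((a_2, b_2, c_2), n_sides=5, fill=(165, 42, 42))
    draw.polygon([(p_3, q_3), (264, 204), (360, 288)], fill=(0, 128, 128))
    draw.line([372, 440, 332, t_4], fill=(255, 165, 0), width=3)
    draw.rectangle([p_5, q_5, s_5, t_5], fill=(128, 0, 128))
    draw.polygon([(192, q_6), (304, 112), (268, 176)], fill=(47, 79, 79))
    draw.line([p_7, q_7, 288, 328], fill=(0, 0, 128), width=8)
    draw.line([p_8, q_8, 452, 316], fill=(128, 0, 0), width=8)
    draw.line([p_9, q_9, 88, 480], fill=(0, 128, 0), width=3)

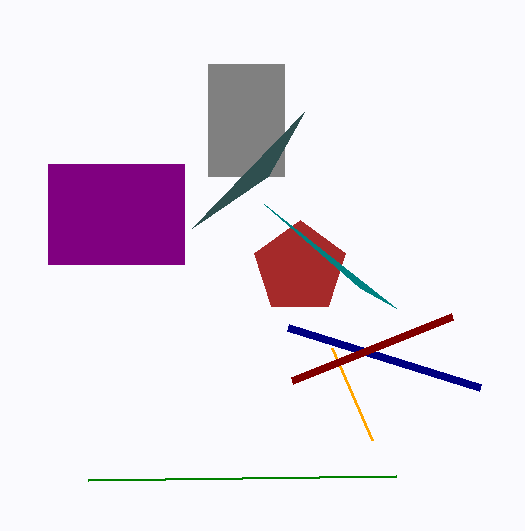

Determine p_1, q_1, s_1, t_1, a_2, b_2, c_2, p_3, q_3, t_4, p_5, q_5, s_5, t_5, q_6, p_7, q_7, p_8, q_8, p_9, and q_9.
p_1 = 208, q_1 = 64, s_1 = 284, t_1 = 176, a_2 = 300, b_2 = 268, c_2 = 48, p_3 = 396, q_3 = 308, t_4 = 348, p_5 = 48, q_5 = 164, s_5 = 184, t_5 = 264, q_6 = 228, p_7 = 480, q_7 = 388, p_8 = 292, q_8 = 380, p_9 = 396, q_9 = 476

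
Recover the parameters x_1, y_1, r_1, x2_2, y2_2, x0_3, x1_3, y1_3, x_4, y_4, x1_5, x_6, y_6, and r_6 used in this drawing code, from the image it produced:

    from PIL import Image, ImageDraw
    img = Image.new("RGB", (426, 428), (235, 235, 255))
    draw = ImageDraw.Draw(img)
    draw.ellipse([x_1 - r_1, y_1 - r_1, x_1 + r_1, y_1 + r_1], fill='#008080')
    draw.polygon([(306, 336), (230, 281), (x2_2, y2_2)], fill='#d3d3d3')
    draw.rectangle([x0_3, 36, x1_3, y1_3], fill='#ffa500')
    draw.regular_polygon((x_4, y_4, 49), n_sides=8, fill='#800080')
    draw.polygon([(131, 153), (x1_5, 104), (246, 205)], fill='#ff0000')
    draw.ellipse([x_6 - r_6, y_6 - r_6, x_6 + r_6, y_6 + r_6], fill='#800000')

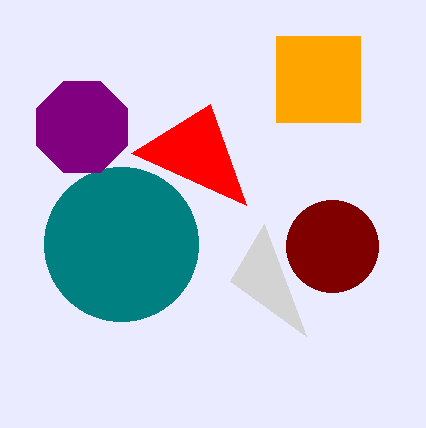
x_1 = 121
y_1 = 244
r_1 = 77
x2_2 = 264
y2_2 = 224
x0_3 = 276
x1_3 = 360
y1_3 = 122
x_4 = 82
y_4 = 127
x1_5 = 210
x_6 = 332
y_6 = 246
r_6 = 46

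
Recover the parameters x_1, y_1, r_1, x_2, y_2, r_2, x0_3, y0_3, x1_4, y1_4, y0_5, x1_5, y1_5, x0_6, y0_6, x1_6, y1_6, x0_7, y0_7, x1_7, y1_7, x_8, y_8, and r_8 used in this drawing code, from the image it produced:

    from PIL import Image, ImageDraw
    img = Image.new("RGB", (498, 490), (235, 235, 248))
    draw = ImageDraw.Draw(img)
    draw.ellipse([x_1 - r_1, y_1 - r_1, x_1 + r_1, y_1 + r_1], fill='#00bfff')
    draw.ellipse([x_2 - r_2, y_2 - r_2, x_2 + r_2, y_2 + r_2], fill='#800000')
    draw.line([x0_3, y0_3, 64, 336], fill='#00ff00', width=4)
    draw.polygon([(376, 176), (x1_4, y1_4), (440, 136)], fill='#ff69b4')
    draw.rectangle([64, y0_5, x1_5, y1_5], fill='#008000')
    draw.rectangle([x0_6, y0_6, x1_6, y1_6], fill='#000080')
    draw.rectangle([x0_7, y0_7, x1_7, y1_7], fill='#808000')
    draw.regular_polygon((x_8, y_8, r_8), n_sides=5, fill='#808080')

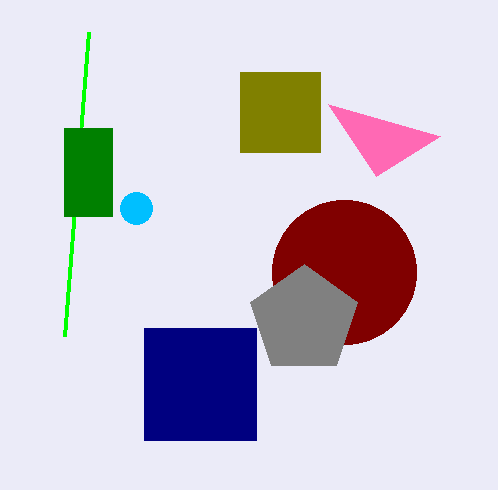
x_1 = 136, y_1 = 208, r_1 = 16, x_2 = 344, y_2 = 272, r_2 = 72, x0_3 = 88, y0_3 = 32, x1_4 = 328, y1_4 = 104, y0_5 = 128, x1_5 = 112, y1_5 = 216, x0_6 = 144, y0_6 = 328, x1_6 = 256, y1_6 = 440, x0_7 = 240, y0_7 = 72, x1_7 = 320, y1_7 = 152, x_8 = 304, y_8 = 320, r_8 = 56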